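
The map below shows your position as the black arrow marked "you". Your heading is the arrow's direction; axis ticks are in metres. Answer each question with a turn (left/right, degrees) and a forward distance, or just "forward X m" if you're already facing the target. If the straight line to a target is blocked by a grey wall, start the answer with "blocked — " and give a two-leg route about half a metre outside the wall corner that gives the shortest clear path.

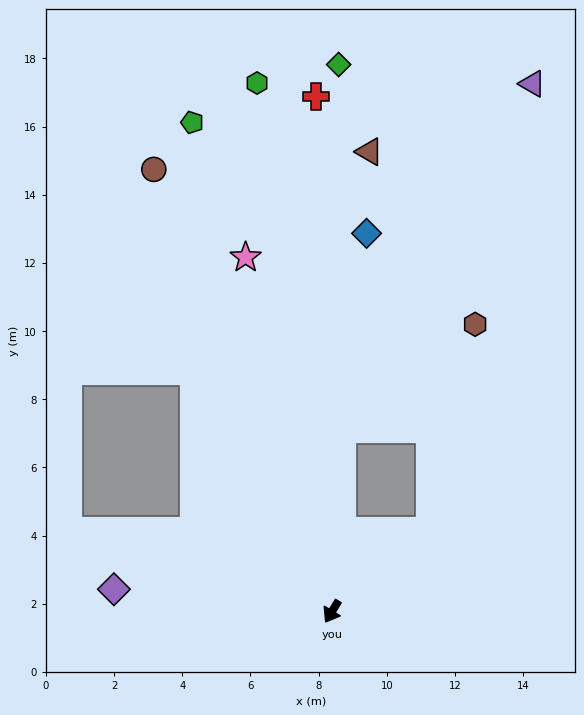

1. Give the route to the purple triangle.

blocked — turn right 152°, forward 5.4 m, then turn right 26°, forward 11.6 m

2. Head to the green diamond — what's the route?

turn right 150°, forward 16.1 m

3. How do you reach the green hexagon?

turn right 141°, forward 15.7 m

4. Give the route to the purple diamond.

turn right 65°, forward 6.4 m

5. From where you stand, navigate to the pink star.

turn right 135°, forward 10.7 m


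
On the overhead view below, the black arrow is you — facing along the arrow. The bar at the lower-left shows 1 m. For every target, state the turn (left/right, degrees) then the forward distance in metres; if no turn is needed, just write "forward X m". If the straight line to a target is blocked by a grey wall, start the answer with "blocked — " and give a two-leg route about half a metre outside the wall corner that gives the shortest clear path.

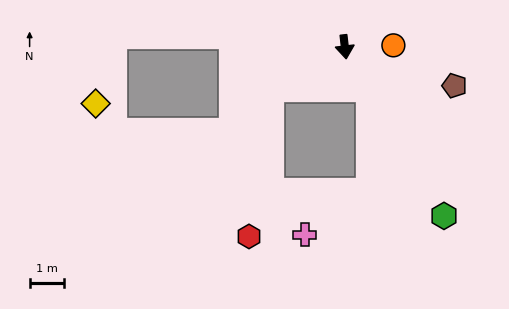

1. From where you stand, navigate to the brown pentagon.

turn left 64°, forward 3.4 m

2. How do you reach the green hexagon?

turn left 24°, forward 5.7 m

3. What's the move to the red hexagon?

blocked — turn right 68°, forward 2.5 m, then turn left 54°, forward 4.4 m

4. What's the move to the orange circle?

turn left 85°, forward 1.4 m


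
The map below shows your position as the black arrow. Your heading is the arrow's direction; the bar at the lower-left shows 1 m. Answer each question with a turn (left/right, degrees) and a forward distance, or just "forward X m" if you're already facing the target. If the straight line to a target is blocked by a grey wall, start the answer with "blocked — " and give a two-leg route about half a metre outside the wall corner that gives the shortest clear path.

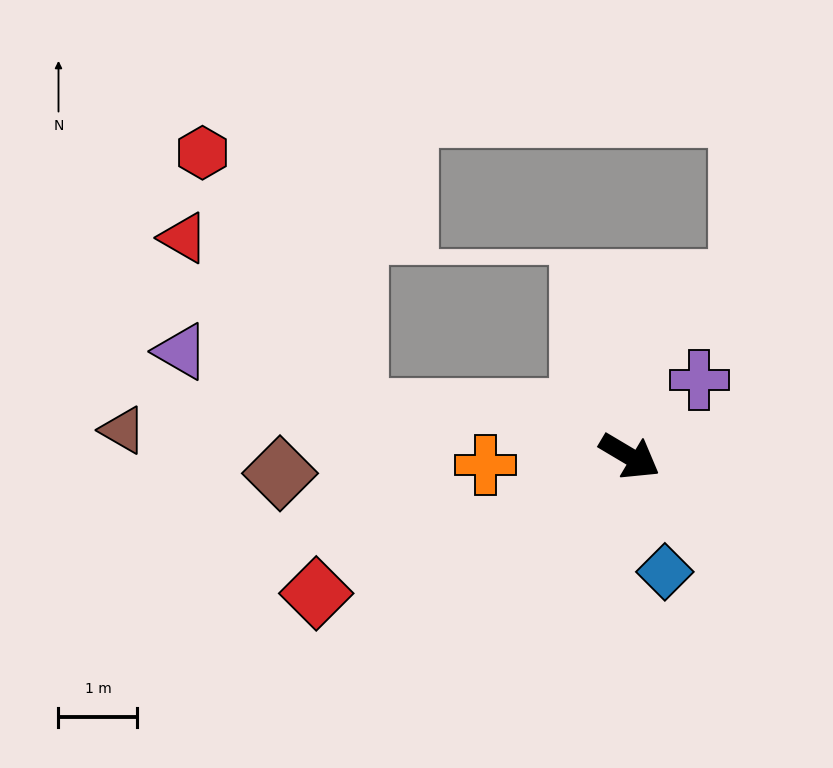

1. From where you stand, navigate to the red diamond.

turn right 126°, forward 4.3 m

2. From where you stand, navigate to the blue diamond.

turn right 42°, forward 1.5 m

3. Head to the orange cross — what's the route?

turn right 146°, forward 1.8 m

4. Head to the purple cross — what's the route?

turn left 78°, forward 1.3 m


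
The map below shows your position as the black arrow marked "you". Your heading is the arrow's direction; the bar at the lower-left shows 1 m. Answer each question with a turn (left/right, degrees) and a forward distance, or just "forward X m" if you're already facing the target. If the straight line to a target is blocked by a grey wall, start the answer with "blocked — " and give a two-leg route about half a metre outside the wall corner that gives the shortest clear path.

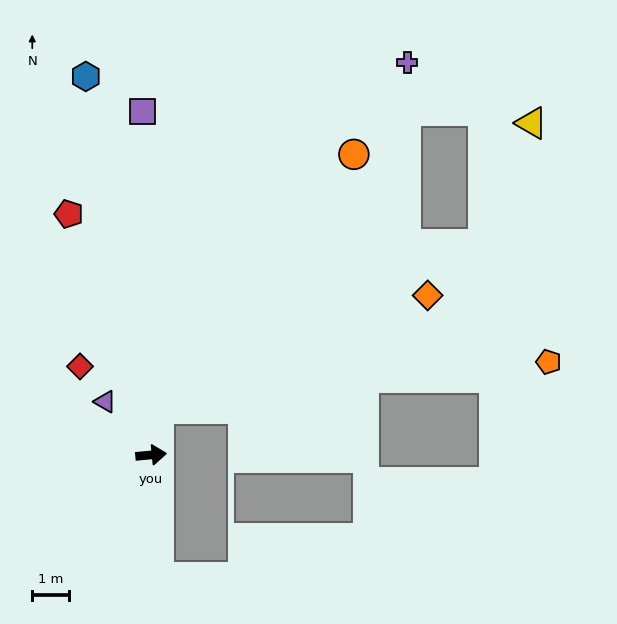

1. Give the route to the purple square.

turn left 86°, forward 9.5 m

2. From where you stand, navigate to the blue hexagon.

turn left 94°, forward 10.6 m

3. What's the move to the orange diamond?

blocked — turn left 75°, forward 1.3 m, then turn right 58°, forward 8.1 m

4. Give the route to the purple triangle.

turn left 125°, forward 1.9 m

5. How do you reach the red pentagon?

turn left 103°, forward 7.0 m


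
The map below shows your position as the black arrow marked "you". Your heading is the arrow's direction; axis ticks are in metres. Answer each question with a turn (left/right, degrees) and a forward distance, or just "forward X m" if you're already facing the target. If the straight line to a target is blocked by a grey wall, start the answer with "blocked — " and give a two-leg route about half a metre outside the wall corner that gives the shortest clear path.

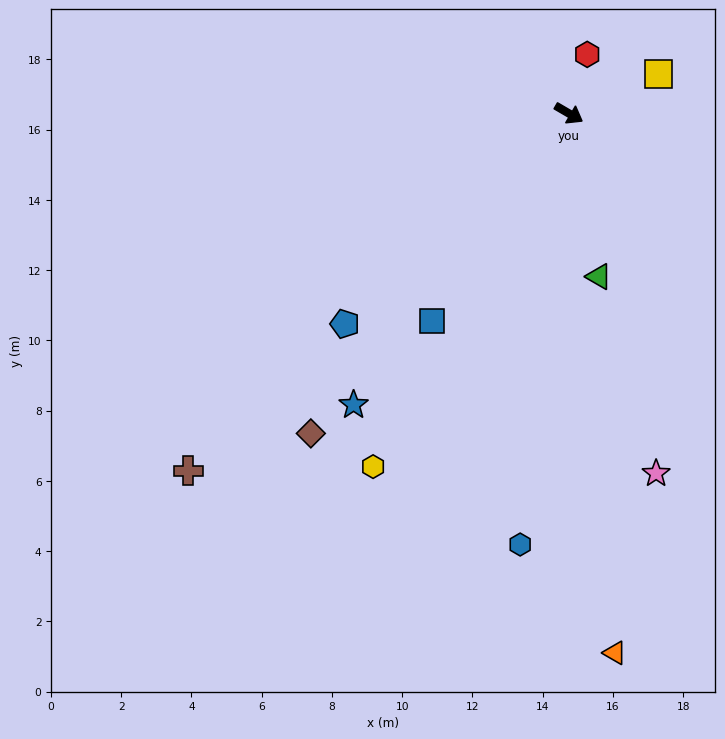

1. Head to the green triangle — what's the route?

turn right 49°, forward 4.7 m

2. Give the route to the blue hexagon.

turn right 66°, forward 12.4 m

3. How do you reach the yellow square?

turn left 54°, forward 2.8 m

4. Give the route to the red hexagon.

turn left 103°, forward 1.8 m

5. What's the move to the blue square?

turn right 93°, forward 7.1 m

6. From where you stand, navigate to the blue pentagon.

turn right 107°, forward 8.8 m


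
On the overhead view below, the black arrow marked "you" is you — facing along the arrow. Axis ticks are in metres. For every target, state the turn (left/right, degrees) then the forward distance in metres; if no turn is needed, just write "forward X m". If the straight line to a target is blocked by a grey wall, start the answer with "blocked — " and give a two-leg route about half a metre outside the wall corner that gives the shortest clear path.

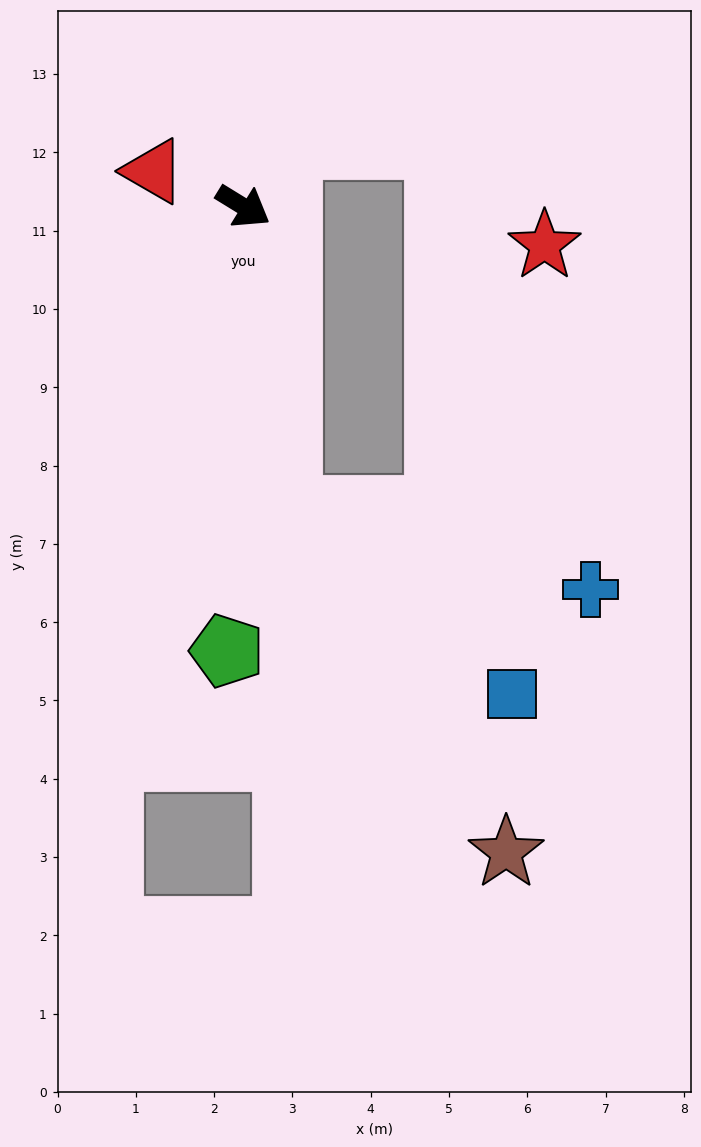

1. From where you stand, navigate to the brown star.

blocked — turn right 50°, forward 3.9 m, then turn left 24°, forward 5.2 m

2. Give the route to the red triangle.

turn right 170°, forward 1.2 m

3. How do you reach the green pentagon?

turn right 61°, forward 5.7 m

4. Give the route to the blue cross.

blocked — turn right 50°, forward 3.9 m, then turn left 67°, forward 4.0 m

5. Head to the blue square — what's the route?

blocked — turn right 50°, forward 3.9 m, then turn left 42°, forward 3.7 m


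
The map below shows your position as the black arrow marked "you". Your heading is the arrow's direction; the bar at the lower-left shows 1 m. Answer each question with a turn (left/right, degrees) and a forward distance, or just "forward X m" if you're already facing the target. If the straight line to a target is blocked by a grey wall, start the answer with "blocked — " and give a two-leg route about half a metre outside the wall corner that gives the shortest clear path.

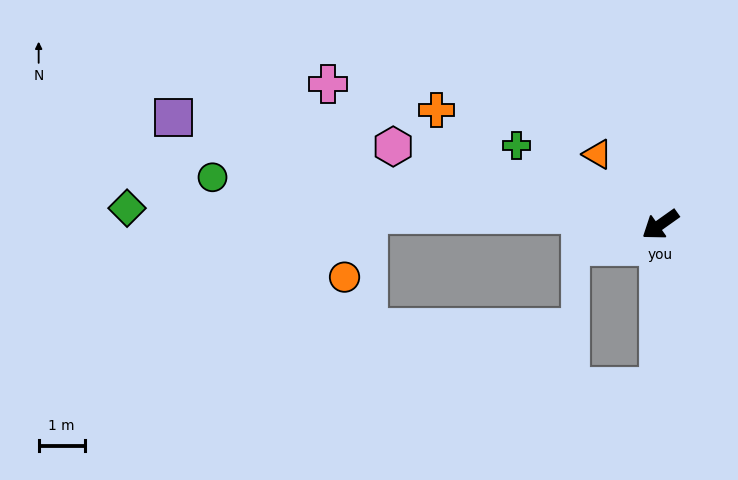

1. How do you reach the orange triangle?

turn right 84°, forward 2.0 m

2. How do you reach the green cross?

turn right 64°, forward 3.6 m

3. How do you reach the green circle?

turn right 41°, forward 9.8 m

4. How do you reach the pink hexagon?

turn right 52°, forward 6.0 m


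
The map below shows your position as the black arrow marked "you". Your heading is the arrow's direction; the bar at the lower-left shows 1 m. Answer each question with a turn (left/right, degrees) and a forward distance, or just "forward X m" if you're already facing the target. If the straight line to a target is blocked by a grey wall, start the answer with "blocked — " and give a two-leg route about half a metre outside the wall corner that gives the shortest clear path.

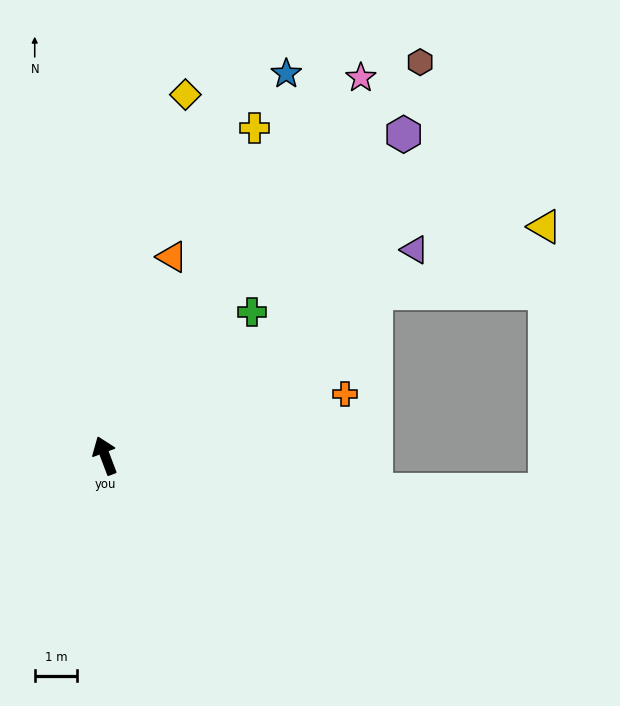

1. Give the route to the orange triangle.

turn right 39°, forward 5.0 m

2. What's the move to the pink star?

turn right 55°, forward 10.8 m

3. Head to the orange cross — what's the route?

turn right 96°, forward 5.9 m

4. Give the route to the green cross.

turn right 66°, forward 4.8 m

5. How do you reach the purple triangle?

turn right 77°, forward 8.8 m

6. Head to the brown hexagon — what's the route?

turn right 59°, forward 11.9 m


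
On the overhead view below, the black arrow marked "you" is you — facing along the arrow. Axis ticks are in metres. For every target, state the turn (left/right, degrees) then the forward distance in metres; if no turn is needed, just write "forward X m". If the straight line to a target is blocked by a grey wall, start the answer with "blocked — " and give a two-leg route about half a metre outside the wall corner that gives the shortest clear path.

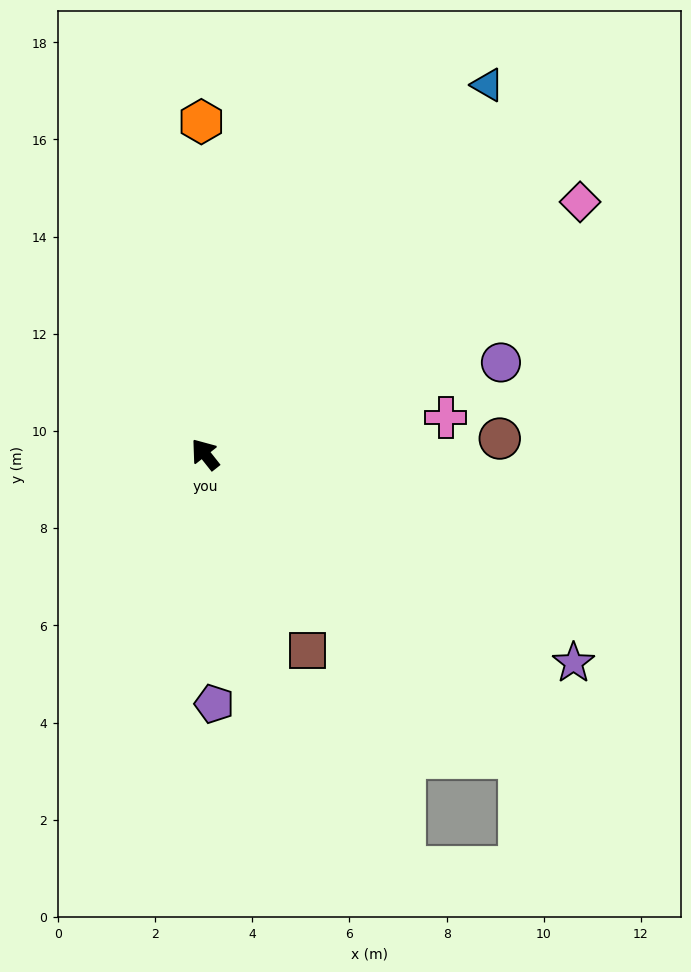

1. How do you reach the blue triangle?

turn right 76°, forward 9.6 m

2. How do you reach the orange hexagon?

turn right 38°, forward 6.8 m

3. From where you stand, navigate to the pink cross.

turn right 120°, forward 5.0 m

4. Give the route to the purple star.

turn right 158°, forward 8.7 m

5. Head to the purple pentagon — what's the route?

turn left 144°, forward 5.1 m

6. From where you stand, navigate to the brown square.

turn left 169°, forward 4.6 m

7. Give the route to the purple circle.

turn right 111°, forward 6.4 m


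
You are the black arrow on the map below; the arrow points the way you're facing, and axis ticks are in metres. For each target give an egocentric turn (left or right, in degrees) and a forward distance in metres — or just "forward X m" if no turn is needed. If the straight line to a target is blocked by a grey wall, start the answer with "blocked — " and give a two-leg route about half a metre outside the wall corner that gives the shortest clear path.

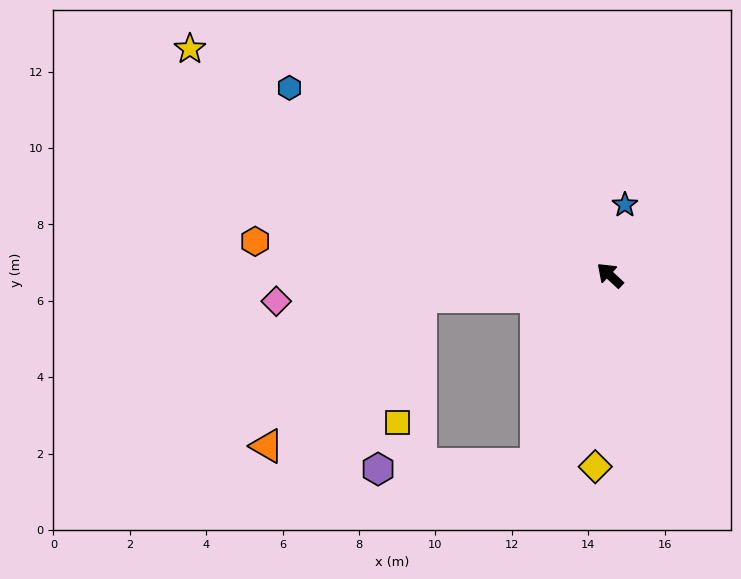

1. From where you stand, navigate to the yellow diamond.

turn left 128°, forward 5.0 m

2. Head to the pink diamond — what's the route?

turn left 47°, forward 8.8 m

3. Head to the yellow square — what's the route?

blocked — turn left 49°, forward 5.0 m, then turn left 73°, forward 3.3 m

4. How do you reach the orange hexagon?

turn left 37°, forward 9.3 m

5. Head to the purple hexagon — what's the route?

blocked — turn left 111°, forward 5.3 m, then turn right 66°, forward 4.1 m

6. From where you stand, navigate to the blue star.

turn right 59°, forward 1.9 m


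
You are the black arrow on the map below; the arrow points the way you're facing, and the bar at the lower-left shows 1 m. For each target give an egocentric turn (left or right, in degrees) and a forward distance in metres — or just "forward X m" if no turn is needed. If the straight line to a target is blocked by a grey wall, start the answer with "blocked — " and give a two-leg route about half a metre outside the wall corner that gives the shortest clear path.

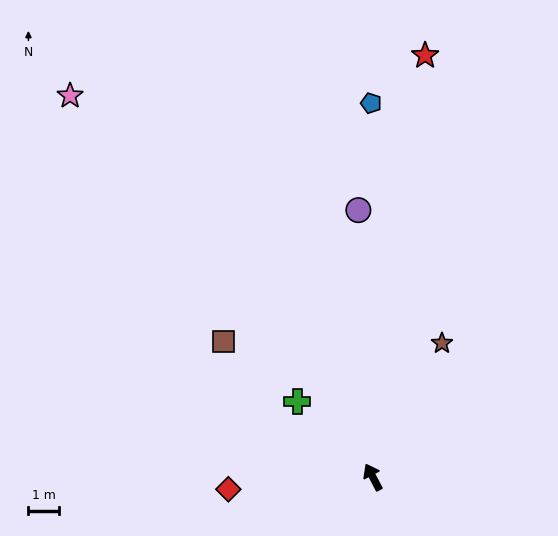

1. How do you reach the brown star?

turn right 55°, forward 4.9 m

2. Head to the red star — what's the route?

turn right 35°, forward 13.7 m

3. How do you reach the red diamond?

turn left 67°, forward 4.7 m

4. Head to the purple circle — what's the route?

turn right 25°, forward 8.6 m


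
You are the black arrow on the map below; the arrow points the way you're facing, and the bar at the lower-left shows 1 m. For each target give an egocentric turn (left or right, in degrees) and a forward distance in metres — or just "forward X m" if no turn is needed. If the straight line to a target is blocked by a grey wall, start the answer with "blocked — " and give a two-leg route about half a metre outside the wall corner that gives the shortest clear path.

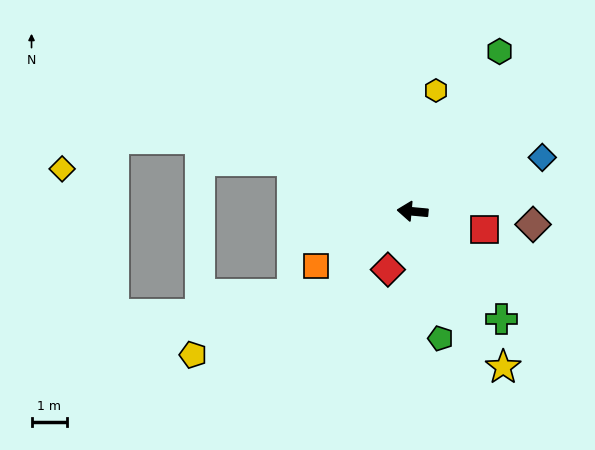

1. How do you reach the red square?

turn left 171°, forward 2.1 m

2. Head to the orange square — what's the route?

turn left 35°, forward 3.1 m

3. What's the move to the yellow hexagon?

turn right 96°, forward 3.4 m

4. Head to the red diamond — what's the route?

turn left 72°, forward 1.8 m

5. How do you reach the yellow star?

turn left 125°, forward 5.0 m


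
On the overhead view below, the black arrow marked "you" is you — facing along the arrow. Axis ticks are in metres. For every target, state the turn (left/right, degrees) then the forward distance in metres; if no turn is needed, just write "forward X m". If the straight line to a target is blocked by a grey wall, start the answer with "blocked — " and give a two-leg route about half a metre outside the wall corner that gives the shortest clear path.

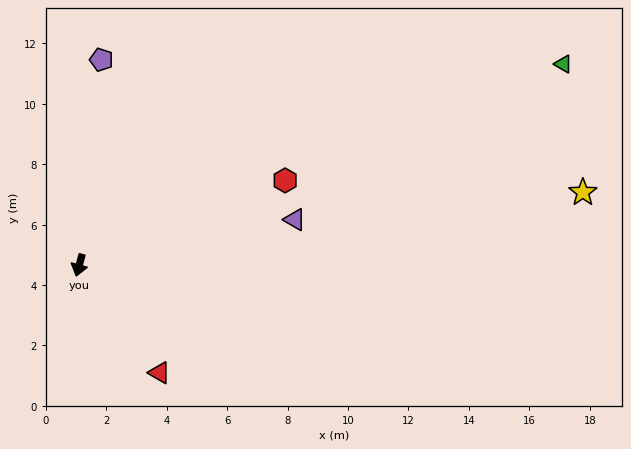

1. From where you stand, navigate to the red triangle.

turn left 52°, forward 4.4 m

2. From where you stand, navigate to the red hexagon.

turn left 128°, forward 7.4 m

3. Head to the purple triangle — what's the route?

turn left 117°, forward 7.3 m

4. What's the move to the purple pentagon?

turn right 171°, forward 6.8 m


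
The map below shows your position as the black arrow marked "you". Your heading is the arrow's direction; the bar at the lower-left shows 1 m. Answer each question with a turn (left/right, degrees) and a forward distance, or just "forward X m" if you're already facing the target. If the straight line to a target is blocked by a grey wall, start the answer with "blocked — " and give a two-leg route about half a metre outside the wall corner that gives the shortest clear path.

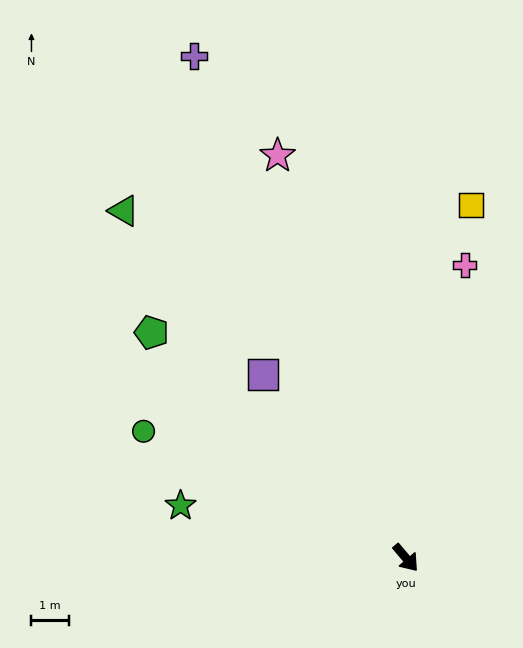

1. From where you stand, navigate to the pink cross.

turn left 128°, forward 8.0 m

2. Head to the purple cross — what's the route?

turn left 163°, forward 14.6 m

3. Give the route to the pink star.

turn left 157°, forward 11.3 m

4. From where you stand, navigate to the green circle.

turn right 156°, forward 7.8 m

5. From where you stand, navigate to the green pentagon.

turn right 172°, forward 9.1 m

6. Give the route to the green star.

turn right 143°, forward 6.2 m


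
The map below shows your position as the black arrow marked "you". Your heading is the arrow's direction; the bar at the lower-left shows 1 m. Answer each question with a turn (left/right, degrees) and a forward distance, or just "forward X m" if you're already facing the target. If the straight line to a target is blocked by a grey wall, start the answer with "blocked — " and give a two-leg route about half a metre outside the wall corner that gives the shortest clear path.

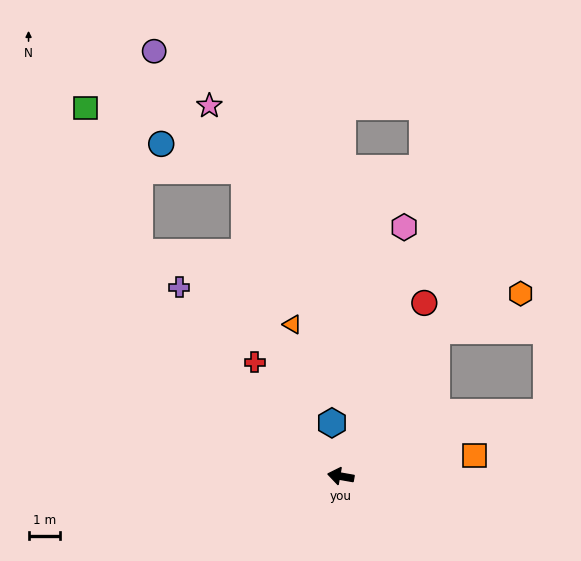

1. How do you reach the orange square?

turn right 161°, forward 4.3 m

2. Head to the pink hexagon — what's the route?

turn right 94°, forward 8.1 m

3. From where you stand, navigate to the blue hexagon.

turn right 71°, forward 1.7 m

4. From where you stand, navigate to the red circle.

turn right 106°, forward 6.1 m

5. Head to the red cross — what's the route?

turn right 43°, forward 4.5 m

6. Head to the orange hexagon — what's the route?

blocked — turn right 113°, forward 5.5 m, then turn right 33°, forward 2.9 m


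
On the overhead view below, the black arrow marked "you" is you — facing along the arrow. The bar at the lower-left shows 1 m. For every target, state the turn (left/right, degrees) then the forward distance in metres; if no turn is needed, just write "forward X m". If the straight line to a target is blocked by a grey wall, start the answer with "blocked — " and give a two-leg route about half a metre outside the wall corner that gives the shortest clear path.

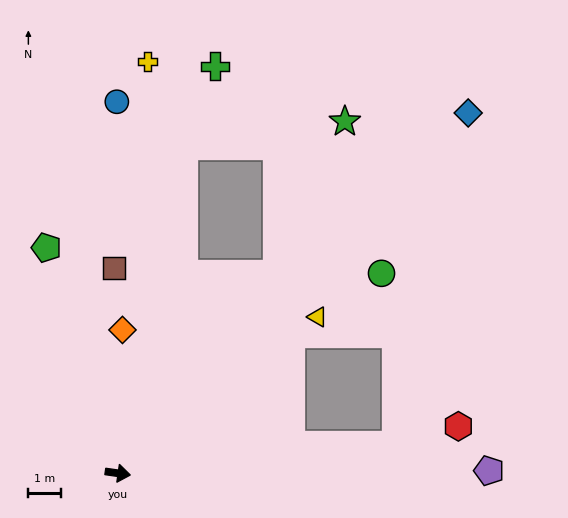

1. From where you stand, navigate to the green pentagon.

turn left 116°, forward 7.3 m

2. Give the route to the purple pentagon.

turn left 9°, forward 11.4 m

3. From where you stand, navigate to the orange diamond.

turn left 96°, forward 4.4 m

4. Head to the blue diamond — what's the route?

turn left 54°, forward 15.4 m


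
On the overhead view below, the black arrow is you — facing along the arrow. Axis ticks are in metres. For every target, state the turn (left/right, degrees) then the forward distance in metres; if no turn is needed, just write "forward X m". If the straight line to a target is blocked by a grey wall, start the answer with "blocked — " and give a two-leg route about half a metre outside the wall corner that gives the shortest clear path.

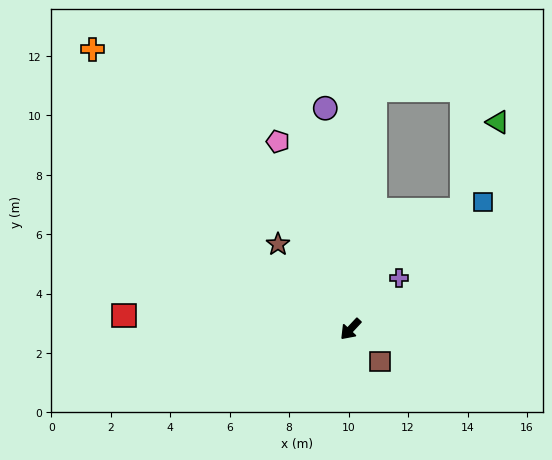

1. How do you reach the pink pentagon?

turn right 116°, forward 6.8 m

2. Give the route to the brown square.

turn left 85°, forward 1.5 m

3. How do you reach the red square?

turn right 51°, forward 7.6 m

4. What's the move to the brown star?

turn right 97°, forward 3.8 m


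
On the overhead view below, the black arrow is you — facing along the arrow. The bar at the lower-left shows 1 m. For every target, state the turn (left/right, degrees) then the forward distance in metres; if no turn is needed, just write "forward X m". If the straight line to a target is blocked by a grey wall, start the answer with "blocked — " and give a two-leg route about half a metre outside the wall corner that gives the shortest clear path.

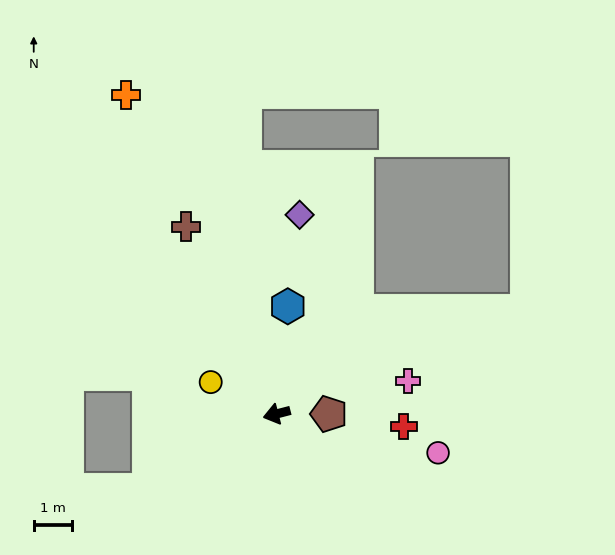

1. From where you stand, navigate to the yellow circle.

turn right 40°, forward 1.9 m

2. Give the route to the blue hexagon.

turn right 110°, forward 2.8 m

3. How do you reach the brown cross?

turn right 79°, forward 5.4 m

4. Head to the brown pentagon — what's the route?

turn left 165°, forward 1.4 m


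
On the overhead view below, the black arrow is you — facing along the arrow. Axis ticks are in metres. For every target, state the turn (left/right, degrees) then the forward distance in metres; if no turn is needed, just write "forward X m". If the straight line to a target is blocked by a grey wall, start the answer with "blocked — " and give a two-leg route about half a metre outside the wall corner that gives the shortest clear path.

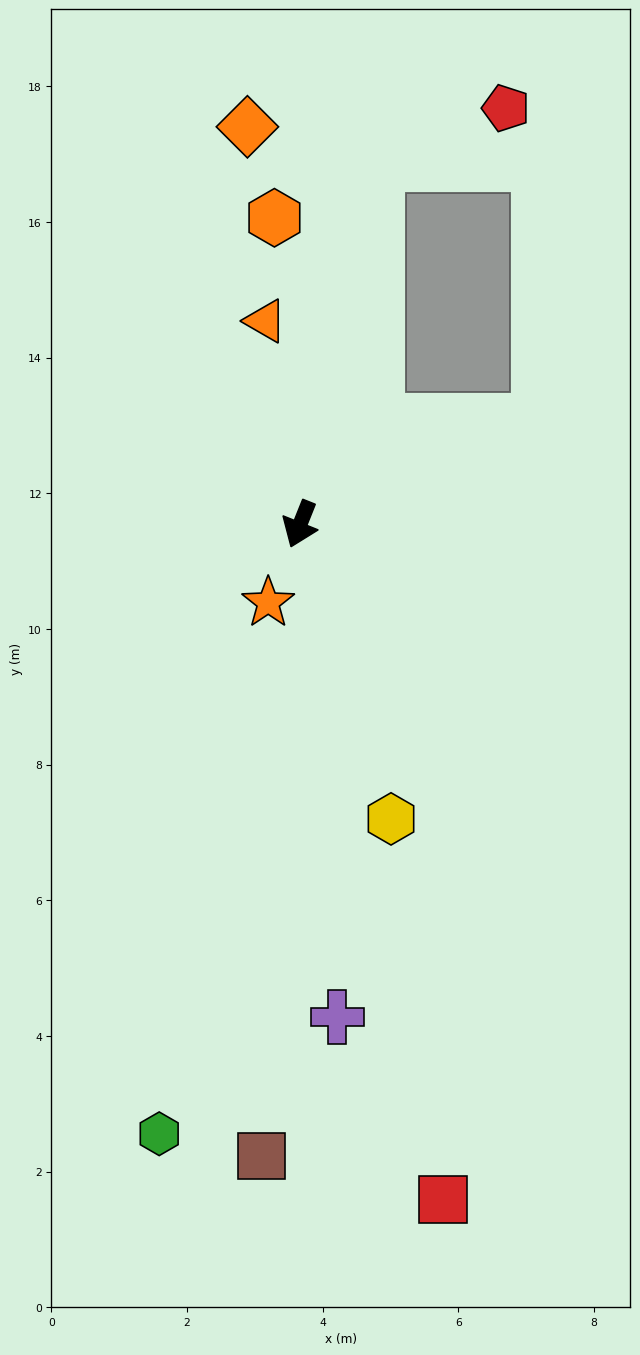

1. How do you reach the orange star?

forward 1.2 m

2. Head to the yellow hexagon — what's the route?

turn left 39°, forward 4.5 m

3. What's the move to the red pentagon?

blocked — turn right 170°, forward 5.4 m, then turn right 55°, forward 2.1 m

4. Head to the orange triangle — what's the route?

turn right 149°, forward 3.0 m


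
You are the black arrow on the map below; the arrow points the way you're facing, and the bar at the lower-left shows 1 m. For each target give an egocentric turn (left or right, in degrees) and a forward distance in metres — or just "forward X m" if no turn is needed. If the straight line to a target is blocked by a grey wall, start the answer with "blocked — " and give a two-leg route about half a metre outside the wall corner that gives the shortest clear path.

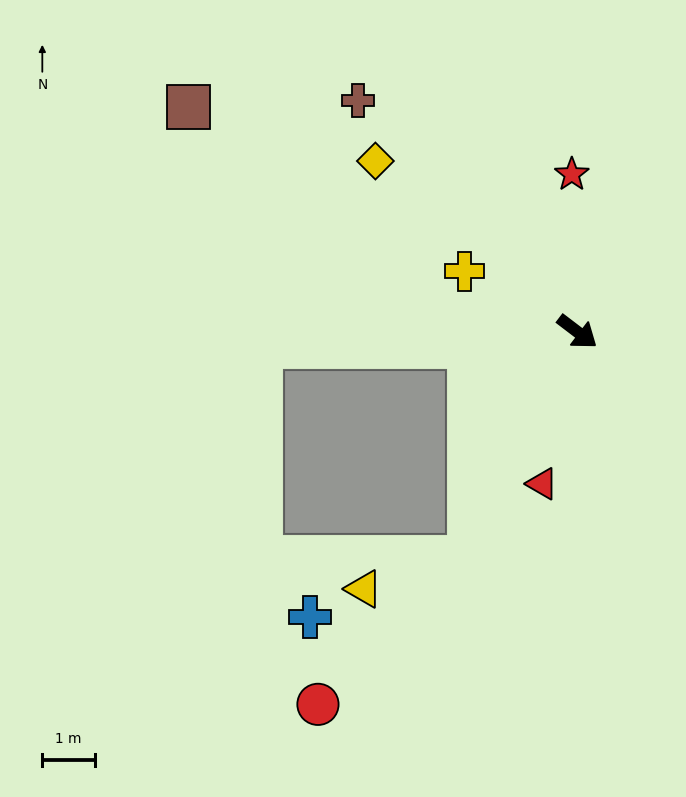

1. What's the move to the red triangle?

turn right 66°, forward 3.0 m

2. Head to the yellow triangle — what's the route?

blocked — turn right 78°, forward 4.8 m, then turn right 48°, forward 2.1 m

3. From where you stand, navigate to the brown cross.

turn left 171°, forward 6.1 m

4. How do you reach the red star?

turn left 129°, forward 3.0 m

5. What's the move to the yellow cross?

turn right 171°, forward 2.5 m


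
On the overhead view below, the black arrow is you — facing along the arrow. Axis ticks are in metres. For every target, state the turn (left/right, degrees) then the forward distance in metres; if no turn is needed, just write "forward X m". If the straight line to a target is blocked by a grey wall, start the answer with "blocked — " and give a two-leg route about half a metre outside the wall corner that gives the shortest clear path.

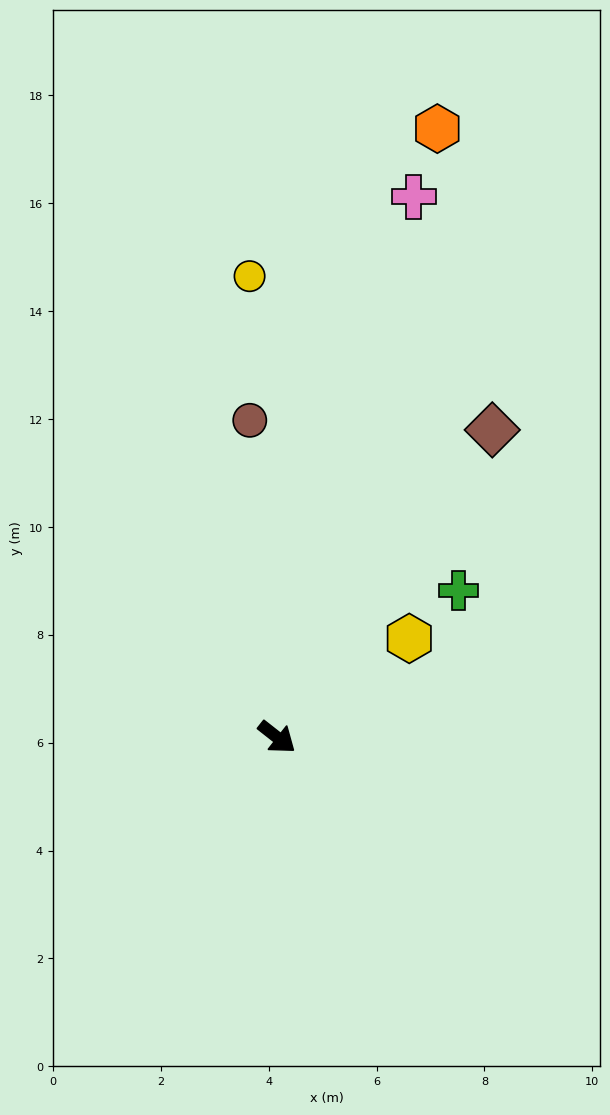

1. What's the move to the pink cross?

turn left 114°, forward 10.3 m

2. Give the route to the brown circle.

turn left 133°, forward 5.9 m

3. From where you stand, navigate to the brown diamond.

turn left 93°, forward 7.0 m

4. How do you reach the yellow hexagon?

turn left 75°, forward 3.1 m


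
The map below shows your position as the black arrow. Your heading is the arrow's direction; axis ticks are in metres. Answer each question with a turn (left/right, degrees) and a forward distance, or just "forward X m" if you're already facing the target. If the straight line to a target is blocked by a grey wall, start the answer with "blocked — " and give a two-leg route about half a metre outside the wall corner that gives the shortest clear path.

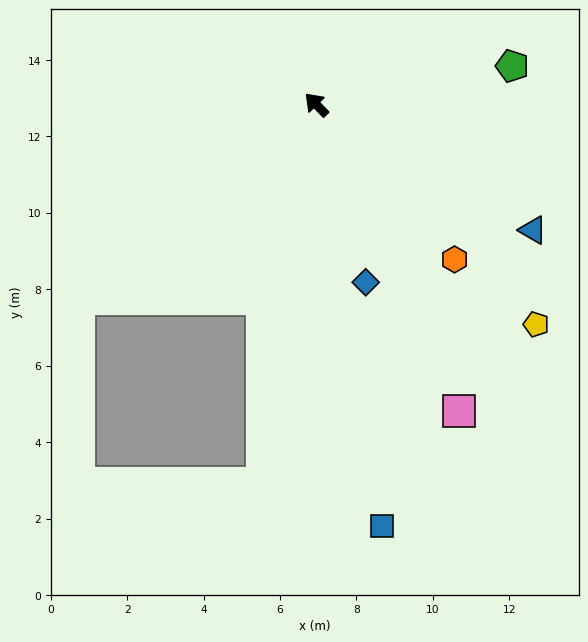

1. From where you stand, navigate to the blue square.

turn left 145°, forward 11.2 m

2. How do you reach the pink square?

turn left 161°, forward 8.9 m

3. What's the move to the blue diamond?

turn left 151°, forward 4.8 m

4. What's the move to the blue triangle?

turn right 164°, forward 6.5 m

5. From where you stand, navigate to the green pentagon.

turn right 123°, forward 5.2 m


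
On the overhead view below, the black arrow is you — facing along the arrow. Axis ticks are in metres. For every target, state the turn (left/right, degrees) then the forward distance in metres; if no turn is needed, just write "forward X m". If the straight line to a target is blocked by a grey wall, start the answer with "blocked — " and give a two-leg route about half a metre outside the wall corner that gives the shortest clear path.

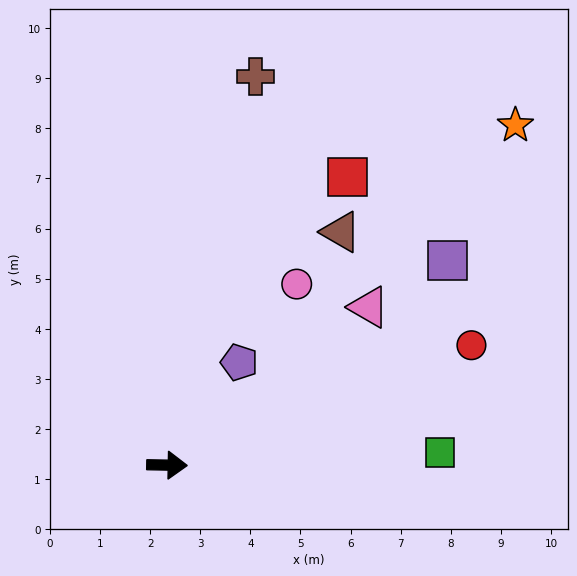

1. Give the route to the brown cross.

turn left 78°, forward 8.0 m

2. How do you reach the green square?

turn left 4°, forward 5.5 m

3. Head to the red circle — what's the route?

turn left 23°, forward 6.5 m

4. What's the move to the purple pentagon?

turn left 56°, forward 2.5 m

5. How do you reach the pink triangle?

turn left 39°, forward 5.1 m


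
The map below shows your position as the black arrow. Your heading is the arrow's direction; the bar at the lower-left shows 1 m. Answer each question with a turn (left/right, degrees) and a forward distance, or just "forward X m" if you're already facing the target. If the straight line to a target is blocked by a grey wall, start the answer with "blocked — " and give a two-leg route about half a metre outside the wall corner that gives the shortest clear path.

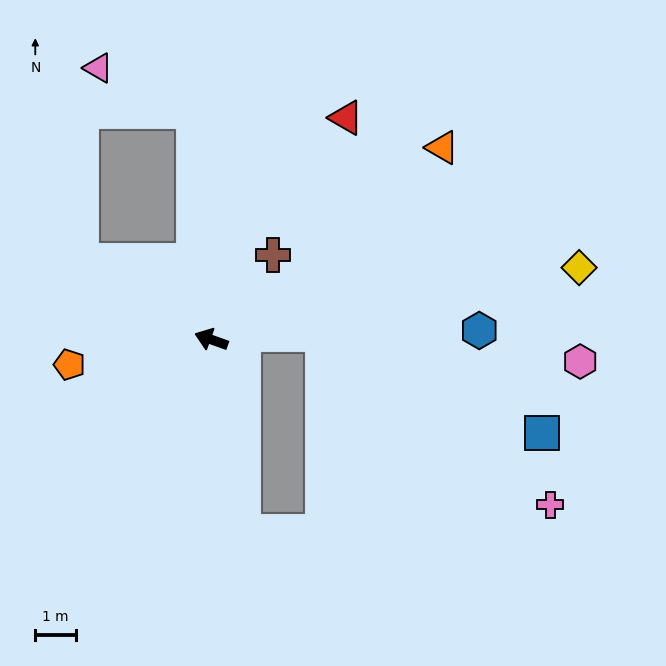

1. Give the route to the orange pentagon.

turn left 30°, forward 3.6 m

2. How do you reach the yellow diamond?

turn right 149°, forward 9.2 m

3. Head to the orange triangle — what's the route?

turn right 121°, forward 7.4 m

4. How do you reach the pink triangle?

blocked — turn right 66°, forward 5.7 m, then turn left 61°, forward 2.6 m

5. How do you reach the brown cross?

turn right 106°, forward 2.6 m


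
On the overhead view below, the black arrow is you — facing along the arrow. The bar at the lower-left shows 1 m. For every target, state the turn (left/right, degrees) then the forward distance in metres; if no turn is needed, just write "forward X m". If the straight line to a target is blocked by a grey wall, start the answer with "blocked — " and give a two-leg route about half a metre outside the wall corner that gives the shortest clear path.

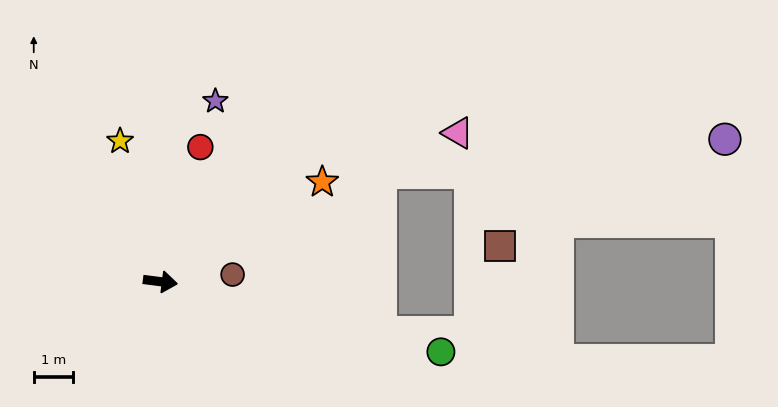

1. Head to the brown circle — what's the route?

turn left 13°, forward 1.9 m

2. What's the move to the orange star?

turn left 39°, forward 4.9 m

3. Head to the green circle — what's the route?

turn right 7°, forward 7.4 m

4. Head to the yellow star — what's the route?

turn left 113°, forward 3.8 m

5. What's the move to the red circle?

turn left 81°, forward 3.6 m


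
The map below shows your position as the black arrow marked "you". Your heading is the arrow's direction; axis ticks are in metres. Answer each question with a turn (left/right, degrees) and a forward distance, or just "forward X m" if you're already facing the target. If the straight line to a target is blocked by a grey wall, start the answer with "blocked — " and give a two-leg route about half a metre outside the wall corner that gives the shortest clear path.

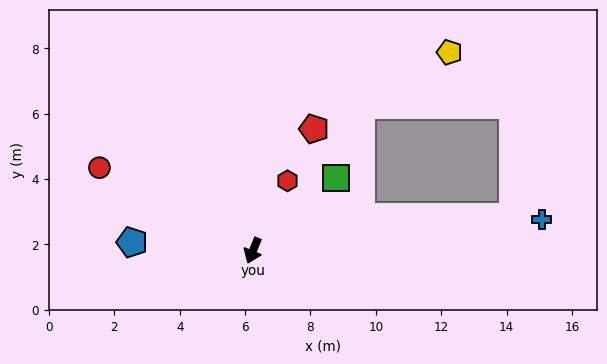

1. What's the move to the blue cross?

turn left 119°, forward 8.9 m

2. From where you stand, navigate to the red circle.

turn right 96°, forward 5.3 m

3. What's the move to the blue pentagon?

turn right 72°, forward 3.7 m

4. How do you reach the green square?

turn left 154°, forward 3.4 m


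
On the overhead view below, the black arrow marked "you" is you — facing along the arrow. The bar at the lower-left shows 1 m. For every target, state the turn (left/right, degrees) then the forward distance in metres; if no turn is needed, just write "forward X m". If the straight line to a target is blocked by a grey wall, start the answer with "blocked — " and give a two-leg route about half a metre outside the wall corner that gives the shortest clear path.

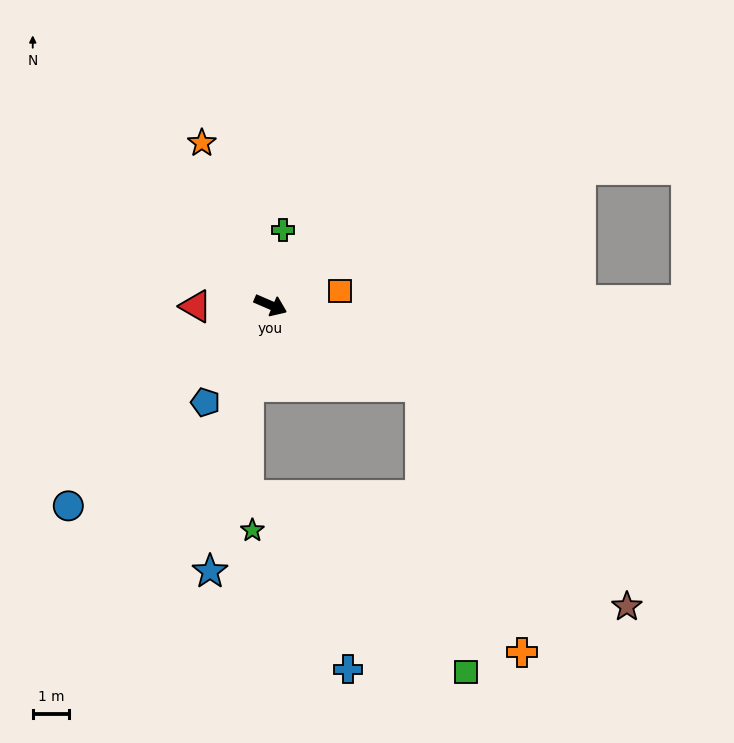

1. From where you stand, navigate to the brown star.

blocked — turn right 5°, forward 4.7 m, then turn right 18°, forward 8.3 m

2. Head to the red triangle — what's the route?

turn right 156°, forward 2.1 m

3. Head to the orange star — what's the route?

turn left 136°, forward 4.9 m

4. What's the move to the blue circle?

turn right 112°, forward 7.9 m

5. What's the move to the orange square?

turn left 35°, forward 2.0 m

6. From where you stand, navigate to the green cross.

turn left 104°, forward 2.1 m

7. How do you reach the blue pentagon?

turn right 101°, forward 3.2 m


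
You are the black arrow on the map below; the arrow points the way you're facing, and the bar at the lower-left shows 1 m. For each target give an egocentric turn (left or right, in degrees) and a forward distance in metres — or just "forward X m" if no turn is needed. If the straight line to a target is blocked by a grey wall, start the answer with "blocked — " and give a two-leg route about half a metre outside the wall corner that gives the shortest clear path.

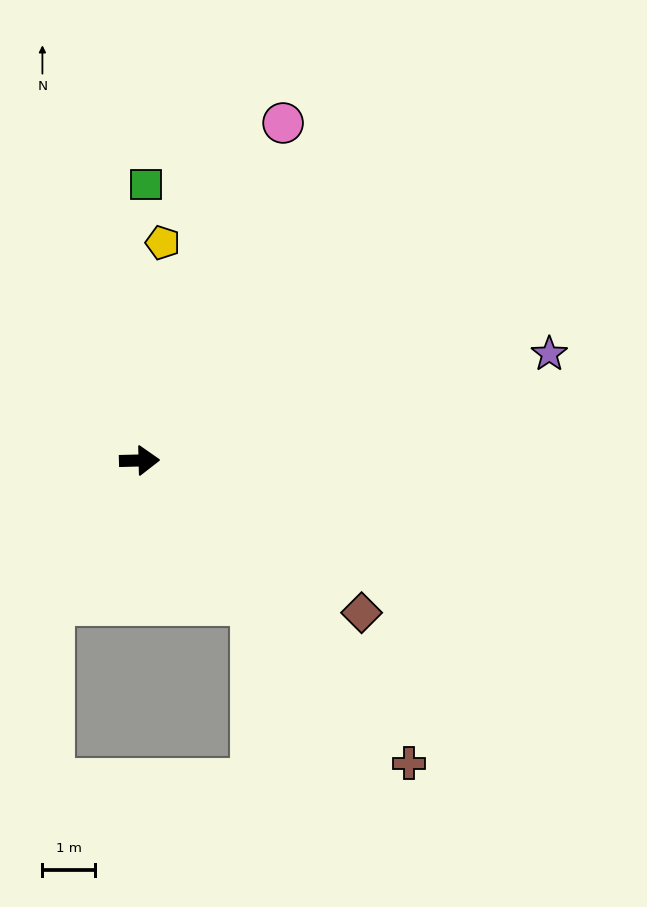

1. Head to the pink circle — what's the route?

turn left 65°, forward 7.0 m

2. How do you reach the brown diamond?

turn right 36°, forward 5.1 m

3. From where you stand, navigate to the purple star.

turn left 13°, forward 8.0 m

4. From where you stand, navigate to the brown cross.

turn right 50°, forward 7.7 m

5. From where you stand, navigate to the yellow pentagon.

turn left 82°, forward 4.2 m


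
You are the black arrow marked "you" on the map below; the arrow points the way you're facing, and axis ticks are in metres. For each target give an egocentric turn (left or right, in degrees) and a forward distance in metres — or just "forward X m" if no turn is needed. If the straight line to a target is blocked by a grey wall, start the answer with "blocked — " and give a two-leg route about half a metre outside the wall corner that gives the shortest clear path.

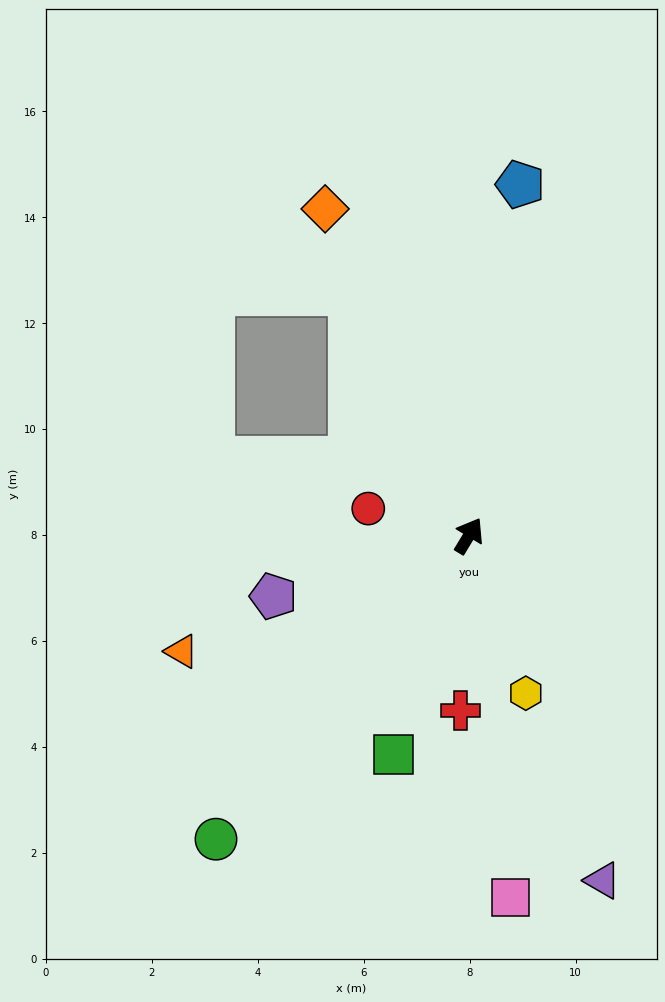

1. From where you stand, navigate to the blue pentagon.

turn left 23°, forward 6.7 m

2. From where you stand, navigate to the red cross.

turn right 152°, forward 3.3 m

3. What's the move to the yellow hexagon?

turn right 129°, forward 3.2 m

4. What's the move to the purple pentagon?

turn left 138°, forward 3.9 m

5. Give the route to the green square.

turn right 168°, forward 4.4 m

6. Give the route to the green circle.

turn left 171°, forward 7.5 m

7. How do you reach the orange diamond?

turn left 55°, forward 6.7 m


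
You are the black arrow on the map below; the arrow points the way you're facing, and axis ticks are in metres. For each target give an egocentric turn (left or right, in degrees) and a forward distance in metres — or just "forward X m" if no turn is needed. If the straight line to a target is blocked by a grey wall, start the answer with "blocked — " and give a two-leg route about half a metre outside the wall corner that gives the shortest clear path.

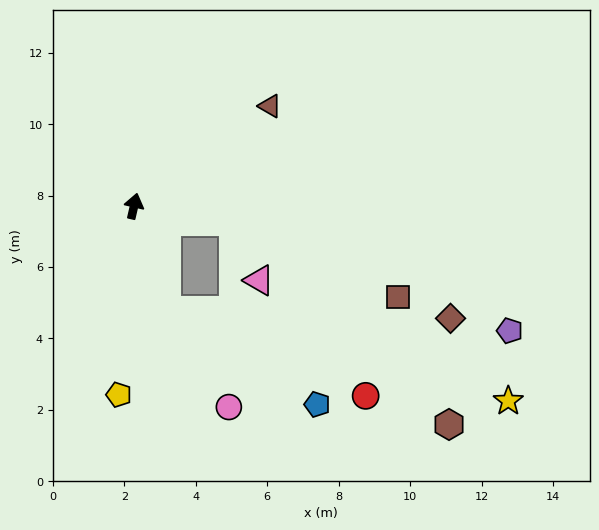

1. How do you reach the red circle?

blocked — turn right 150°, forward 3.1 m, then turn left 50°, forward 6.1 m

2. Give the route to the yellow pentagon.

turn right 172°, forward 5.3 m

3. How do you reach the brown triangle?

turn right 41°, forward 4.7 m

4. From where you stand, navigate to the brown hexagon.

blocked — turn right 85°, forward 2.8 m, then turn right 36°, forward 8.3 m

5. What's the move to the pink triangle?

blocked — turn right 85°, forward 2.8 m, then turn right 60°, forward 1.8 m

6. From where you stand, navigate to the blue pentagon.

blocked — turn right 150°, forward 3.1 m, then turn left 41°, forward 5.0 m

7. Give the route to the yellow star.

blocked — turn right 85°, forward 2.8 m, then turn right 25°, forward 9.2 m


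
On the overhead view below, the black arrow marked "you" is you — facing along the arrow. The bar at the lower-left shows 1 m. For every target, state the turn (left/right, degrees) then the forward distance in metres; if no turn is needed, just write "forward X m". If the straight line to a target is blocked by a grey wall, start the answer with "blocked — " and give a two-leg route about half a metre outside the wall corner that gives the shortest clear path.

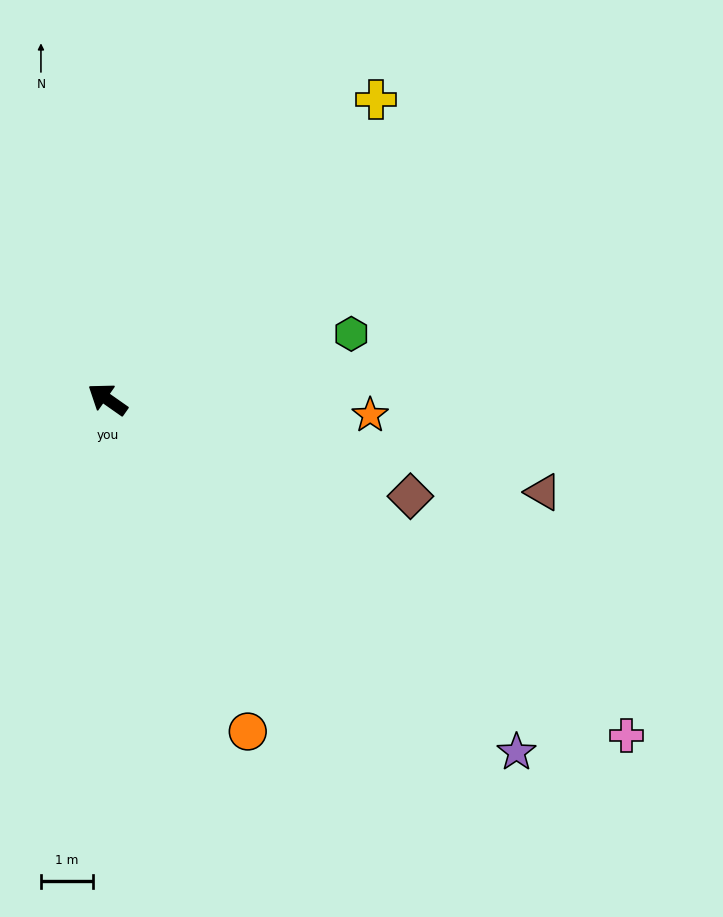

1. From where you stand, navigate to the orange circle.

turn left 148°, forward 6.9 m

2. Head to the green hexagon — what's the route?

turn right 130°, forward 4.8 m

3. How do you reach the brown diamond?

turn right 163°, forward 6.1 m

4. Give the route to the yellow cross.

turn right 97°, forward 7.7 m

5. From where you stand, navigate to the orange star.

turn right 148°, forward 5.0 m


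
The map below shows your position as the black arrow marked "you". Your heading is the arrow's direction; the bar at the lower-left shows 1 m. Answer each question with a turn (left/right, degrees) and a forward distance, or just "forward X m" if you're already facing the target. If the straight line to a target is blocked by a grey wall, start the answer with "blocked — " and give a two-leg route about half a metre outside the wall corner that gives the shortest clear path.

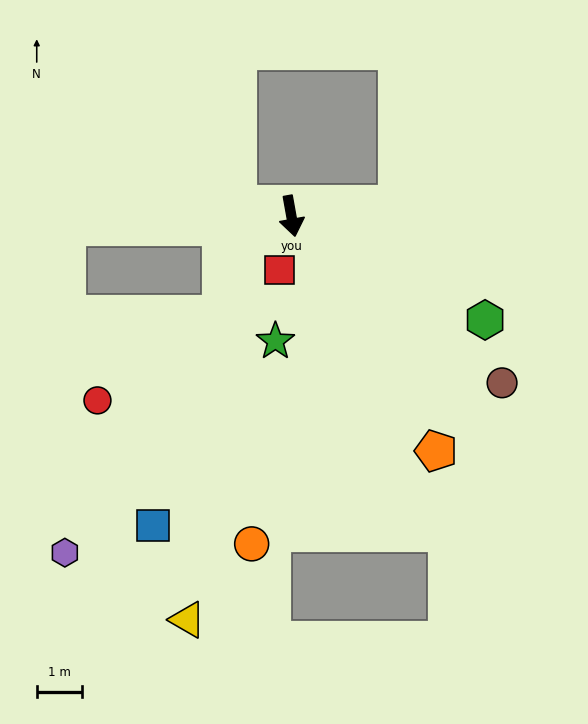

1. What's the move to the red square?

turn right 23°, forward 1.2 m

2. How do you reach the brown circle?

turn left 41°, forward 5.9 m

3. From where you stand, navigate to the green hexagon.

turn left 52°, forward 4.8 m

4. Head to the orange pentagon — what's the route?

turn left 21°, forward 6.1 m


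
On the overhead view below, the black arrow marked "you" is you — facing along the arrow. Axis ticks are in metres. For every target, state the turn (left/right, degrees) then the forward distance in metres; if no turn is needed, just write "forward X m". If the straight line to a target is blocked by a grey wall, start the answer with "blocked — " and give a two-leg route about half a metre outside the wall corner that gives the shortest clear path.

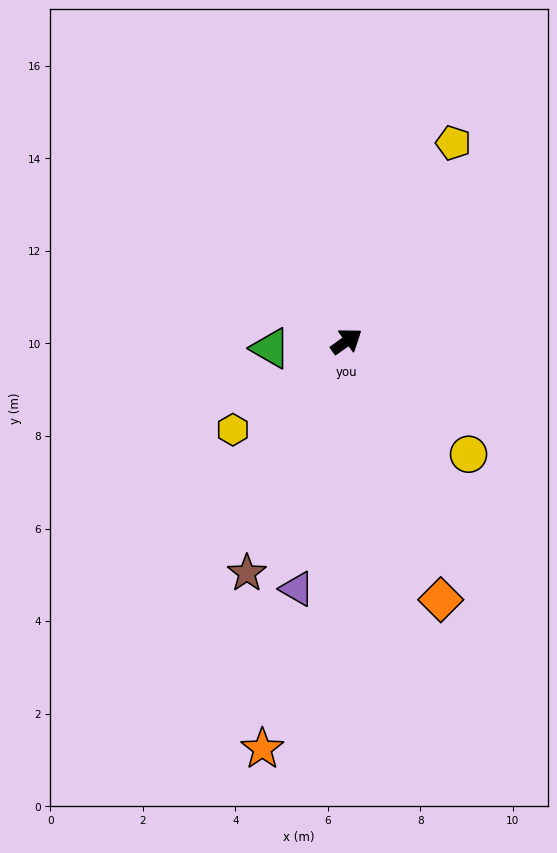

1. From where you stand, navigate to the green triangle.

turn left 150°, forward 1.7 m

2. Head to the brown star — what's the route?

turn right 149°, forward 5.5 m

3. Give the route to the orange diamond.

turn right 105°, forward 5.9 m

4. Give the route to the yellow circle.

turn right 78°, forward 3.6 m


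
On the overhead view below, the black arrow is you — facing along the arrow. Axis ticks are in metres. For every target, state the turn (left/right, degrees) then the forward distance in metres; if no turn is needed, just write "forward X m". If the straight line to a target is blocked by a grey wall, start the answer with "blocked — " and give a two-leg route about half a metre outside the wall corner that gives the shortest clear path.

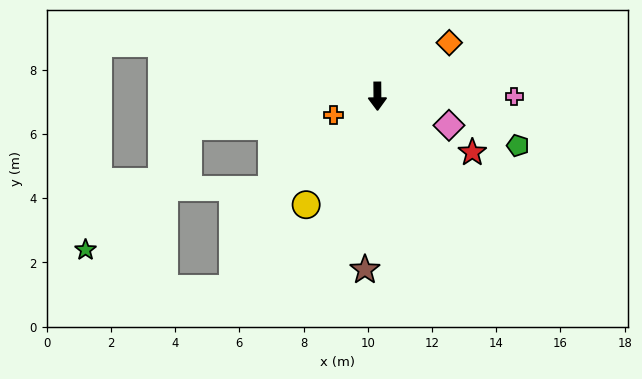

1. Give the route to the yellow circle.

turn right 34°, forward 4.0 m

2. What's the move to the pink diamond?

turn left 67°, forward 2.4 m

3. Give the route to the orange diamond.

turn left 126°, forward 2.8 m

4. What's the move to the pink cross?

turn left 89°, forward 4.3 m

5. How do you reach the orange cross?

turn right 67°, forward 1.5 m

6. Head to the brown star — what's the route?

turn right 5°, forward 5.4 m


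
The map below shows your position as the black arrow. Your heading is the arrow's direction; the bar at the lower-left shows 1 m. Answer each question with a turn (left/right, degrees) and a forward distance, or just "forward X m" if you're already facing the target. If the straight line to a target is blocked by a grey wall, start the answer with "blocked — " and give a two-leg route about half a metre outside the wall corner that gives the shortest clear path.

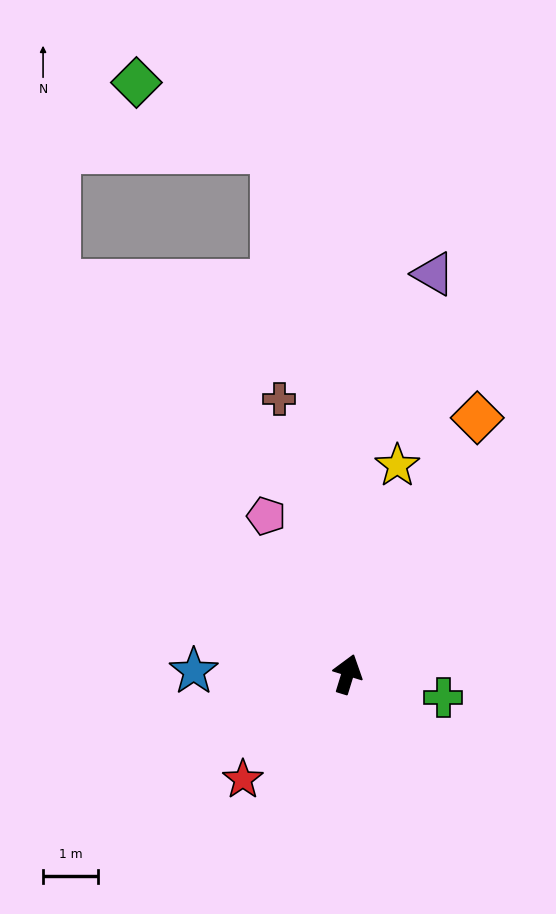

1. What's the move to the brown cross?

turn left 31°, forward 5.1 m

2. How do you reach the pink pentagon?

turn left 44°, forward 3.2 m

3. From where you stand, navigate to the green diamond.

blocked — turn left 25°, forward 9.5 m, then turn left 56°, forward 2.8 m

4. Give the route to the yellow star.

turn left 4°, forward 3.9 m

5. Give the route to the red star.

turn left 152°, forward 2.7 m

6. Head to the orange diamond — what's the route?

turn right 10°, forward 5.2 m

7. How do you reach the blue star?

turn left 106°, forward 2.8 m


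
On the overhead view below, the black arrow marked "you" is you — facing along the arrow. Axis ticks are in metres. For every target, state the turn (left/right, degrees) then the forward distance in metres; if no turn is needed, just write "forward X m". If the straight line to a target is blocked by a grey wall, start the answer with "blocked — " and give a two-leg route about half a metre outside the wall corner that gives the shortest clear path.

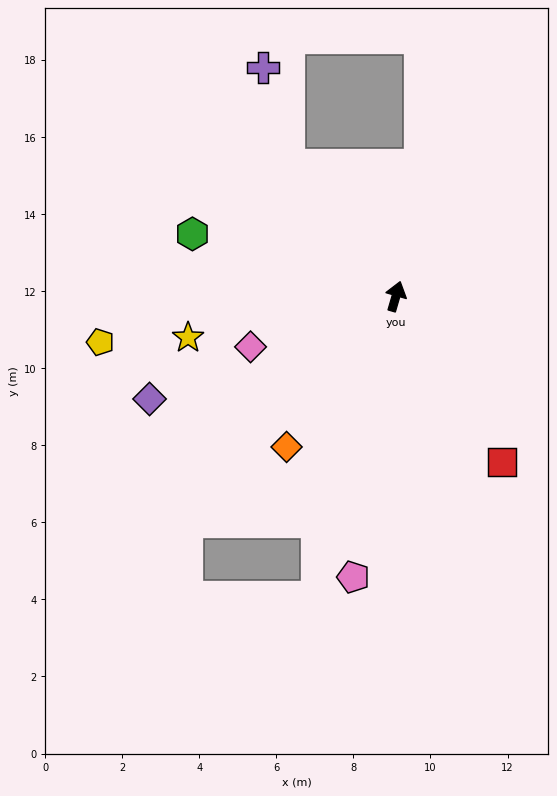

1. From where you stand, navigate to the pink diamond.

turn left 125°, forward 4.0 m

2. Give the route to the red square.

turn right 131°, forward 5.1 m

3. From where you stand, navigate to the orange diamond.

turn left 160°, forward 4.8 m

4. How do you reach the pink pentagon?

turn right 172°, forward 7.4 m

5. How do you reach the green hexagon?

turn left 89°, forward 5.5 m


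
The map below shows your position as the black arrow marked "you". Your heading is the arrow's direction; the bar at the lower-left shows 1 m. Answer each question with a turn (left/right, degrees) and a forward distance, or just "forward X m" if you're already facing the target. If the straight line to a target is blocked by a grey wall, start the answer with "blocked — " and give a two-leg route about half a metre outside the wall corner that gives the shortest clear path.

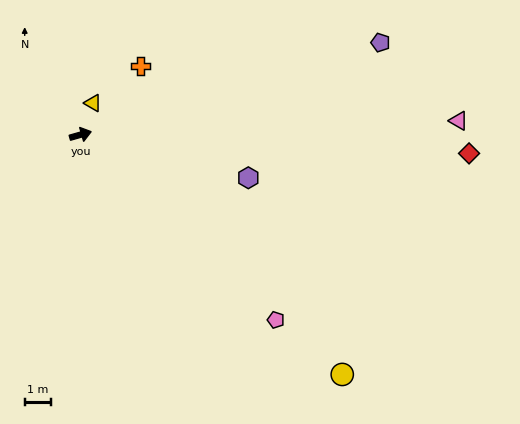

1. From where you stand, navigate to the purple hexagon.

turn right 30°, forward 6.6 m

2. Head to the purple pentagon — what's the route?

forward 11.9 m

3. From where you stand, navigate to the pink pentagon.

turn right 59°, forward 10.2 m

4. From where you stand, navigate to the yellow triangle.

turn left 53°, forward 1.3 m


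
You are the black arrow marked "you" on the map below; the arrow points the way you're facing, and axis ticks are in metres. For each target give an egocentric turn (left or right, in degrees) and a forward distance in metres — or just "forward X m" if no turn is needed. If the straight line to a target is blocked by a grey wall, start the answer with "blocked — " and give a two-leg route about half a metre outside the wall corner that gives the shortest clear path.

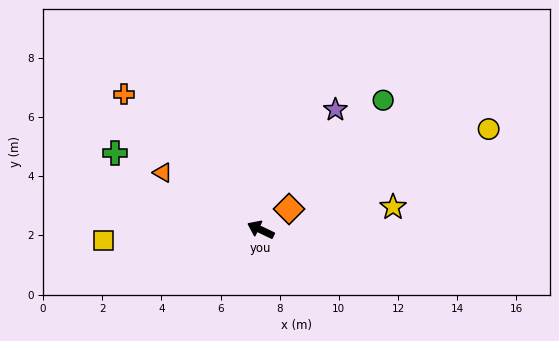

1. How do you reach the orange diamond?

turn right 118°, forward 1.2 m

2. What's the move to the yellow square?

turn left 29°, forward 5.3 m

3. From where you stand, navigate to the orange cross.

turn right 19°, forward 6.5 m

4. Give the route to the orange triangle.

turn right 5°, forward 3.8 m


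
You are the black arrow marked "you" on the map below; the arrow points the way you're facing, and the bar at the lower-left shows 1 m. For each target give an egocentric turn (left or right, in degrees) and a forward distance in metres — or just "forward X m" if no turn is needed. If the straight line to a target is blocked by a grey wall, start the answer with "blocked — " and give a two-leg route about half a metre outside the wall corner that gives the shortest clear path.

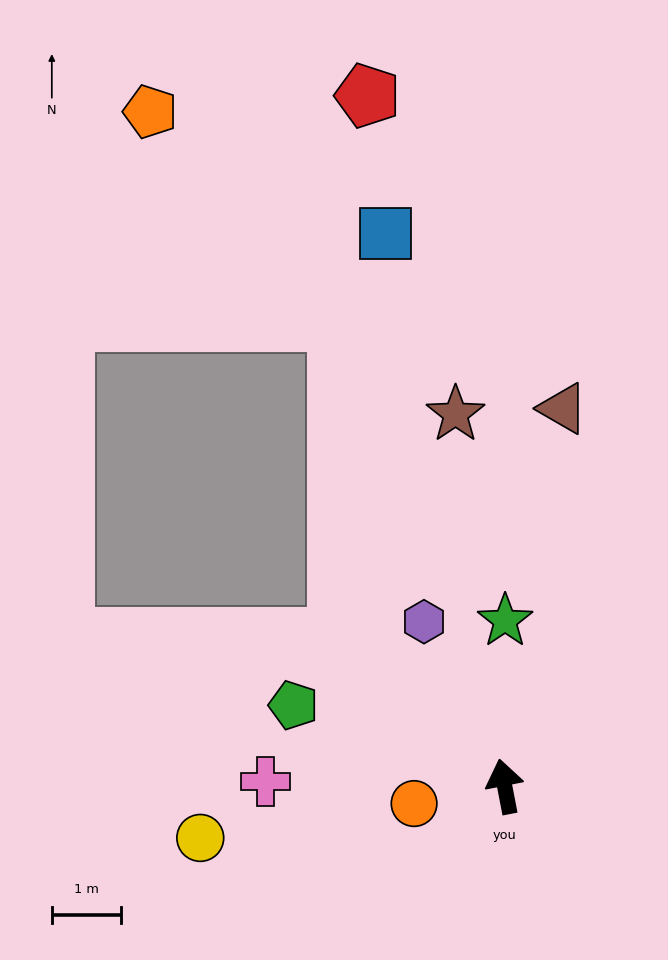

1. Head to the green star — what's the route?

turn right 11°, forward 2.4 m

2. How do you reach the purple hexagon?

turn left 15°, forward 2.6 m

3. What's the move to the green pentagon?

turn left 58°, forward 3.3 m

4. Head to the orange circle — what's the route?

turn left 90°, forward 1.3 m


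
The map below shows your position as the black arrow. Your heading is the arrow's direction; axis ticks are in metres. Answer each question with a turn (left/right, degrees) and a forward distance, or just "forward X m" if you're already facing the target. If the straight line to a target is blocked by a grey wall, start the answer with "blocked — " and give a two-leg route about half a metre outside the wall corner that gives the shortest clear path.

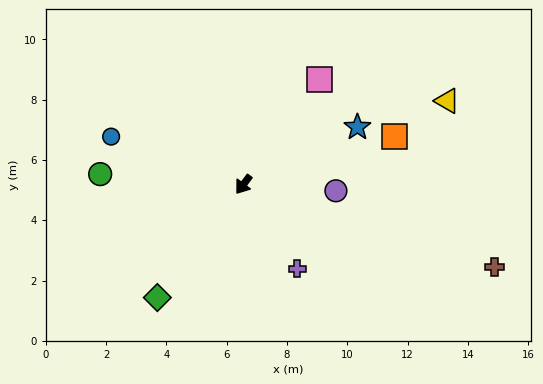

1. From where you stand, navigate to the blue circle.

turn right 73°, forward 4.7 m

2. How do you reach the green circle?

turn right 57°, forward 4.8 m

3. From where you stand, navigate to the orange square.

turn left 144°, forward 5.3 m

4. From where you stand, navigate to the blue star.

turn left 153°, forward 4.2 m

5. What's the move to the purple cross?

turn left 69°, forward 3.3 m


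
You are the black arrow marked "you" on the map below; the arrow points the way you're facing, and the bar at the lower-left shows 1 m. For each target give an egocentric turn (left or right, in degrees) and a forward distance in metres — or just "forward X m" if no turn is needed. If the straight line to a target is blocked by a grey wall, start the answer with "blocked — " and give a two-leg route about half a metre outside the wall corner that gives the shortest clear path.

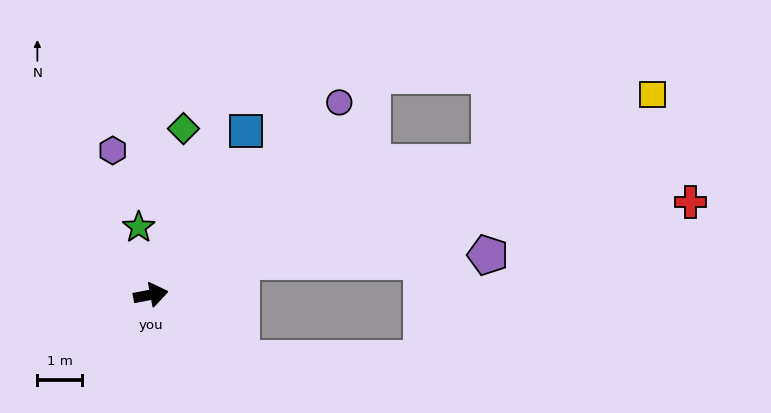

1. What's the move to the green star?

turn left 89°, forward 1.5 m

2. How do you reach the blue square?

turn left 49°, forward 4.3 m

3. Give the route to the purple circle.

turn left 35°, forward 6.1 m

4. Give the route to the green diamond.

turn left 68°, forward 3.8 m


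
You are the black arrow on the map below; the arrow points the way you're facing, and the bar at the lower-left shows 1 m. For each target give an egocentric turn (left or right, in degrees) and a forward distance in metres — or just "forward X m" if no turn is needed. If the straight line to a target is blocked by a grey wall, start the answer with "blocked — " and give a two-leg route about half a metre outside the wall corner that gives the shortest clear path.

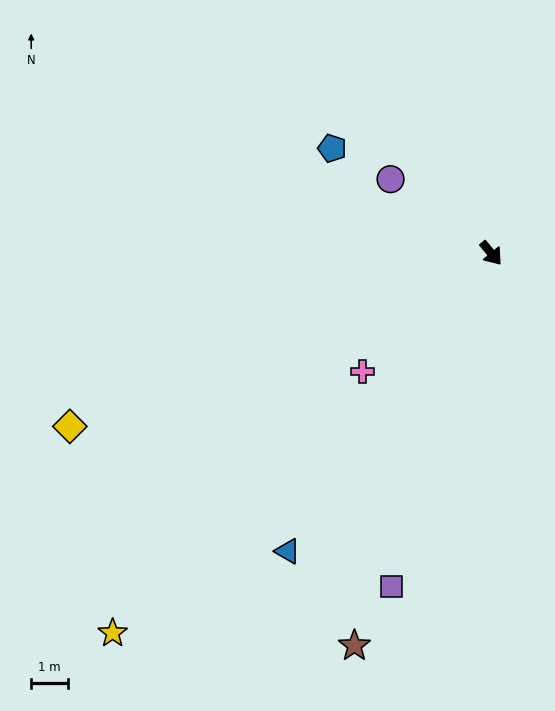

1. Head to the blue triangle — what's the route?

turn right 74°, forward 9.9 m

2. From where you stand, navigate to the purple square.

turn right 56°, forward 9.5 m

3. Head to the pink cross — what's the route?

turn right 87°, forward 4.8 m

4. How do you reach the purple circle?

turn right 166°, forward 3.4 m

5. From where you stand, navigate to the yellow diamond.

turn right 107°, forward 12.5 m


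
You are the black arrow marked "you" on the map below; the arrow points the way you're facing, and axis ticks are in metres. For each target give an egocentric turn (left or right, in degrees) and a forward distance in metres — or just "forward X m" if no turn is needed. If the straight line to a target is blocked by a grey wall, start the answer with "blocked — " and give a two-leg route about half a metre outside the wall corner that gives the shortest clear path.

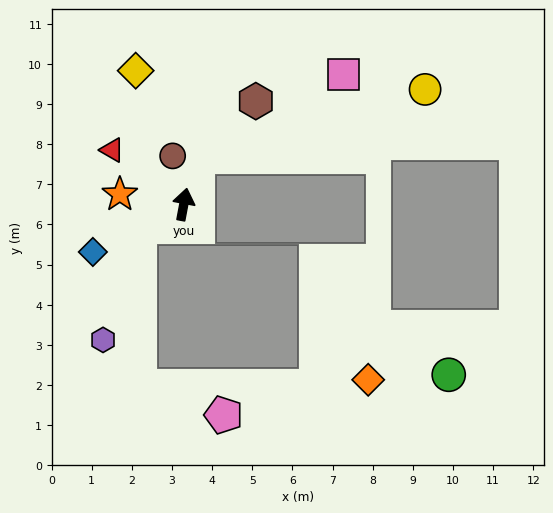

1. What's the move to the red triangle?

turn left 63°, forward 2.2 m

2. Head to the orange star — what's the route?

turn left 92°, forward 1.6 m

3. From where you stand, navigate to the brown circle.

turn left 24°, forward 1.2 m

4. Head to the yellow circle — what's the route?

blocked — turn right 6°, forward 1.2 m, then turn right 57°, forward 5.9 m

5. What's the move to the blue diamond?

turn left 128°, forward 2.6 m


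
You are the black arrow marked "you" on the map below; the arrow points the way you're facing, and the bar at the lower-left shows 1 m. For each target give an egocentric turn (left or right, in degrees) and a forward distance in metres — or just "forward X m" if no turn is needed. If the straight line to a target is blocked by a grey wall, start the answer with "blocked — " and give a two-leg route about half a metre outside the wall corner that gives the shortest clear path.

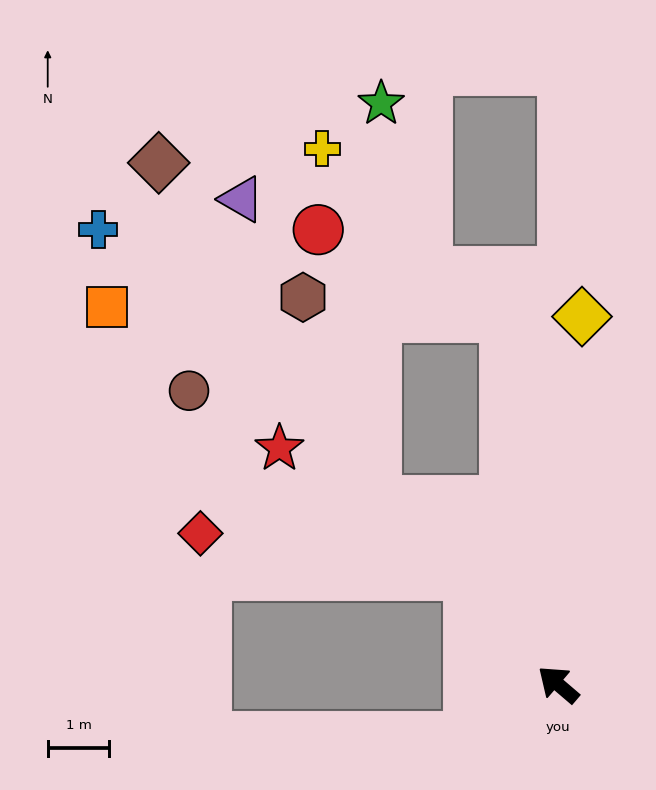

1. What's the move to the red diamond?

blocked — turn right 11°, forward 2.3 m, then turn left 43°, forward 4.4 m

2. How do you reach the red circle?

blocked — turn right 41°, forward 6.0 m, then turn left 57°, forward 3.3 m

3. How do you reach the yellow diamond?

turn right 53°, forward 6.0 m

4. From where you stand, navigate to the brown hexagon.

blocked — turn right 41°, forward 6.0 m, then turn left 76°, forward 3.3 m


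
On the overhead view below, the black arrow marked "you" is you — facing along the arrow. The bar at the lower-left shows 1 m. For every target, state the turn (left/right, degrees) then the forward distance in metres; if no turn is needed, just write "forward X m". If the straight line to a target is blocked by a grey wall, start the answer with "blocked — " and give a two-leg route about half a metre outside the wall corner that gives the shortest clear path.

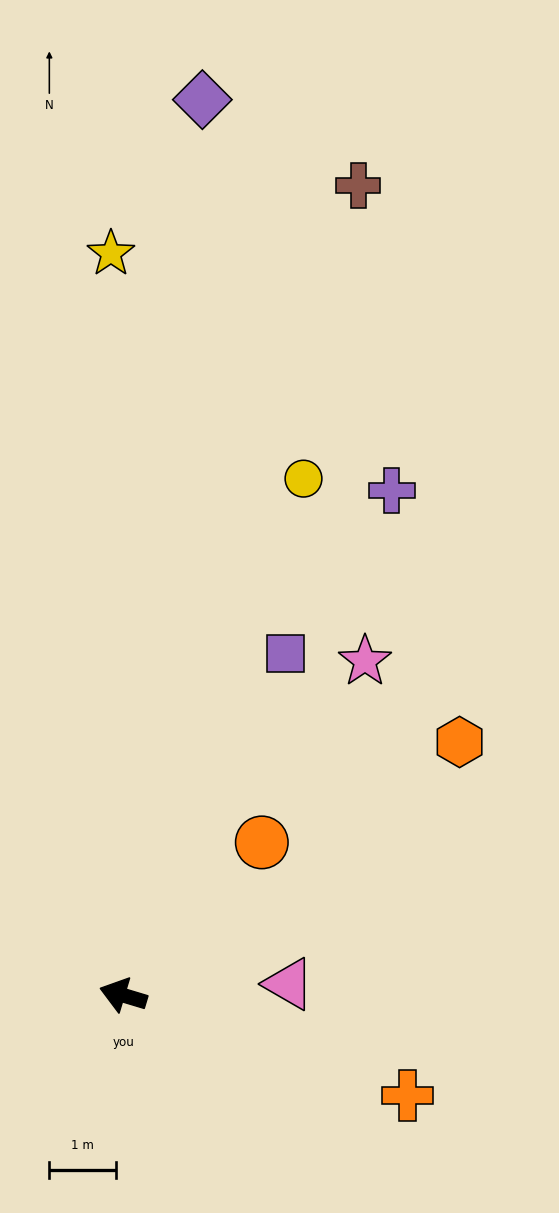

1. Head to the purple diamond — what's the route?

turn right 78°, forward 13.5 m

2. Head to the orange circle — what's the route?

turn right 115°, forward 3.1 m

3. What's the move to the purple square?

turn right 99°, forward 5.7 m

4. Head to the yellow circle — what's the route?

turn right 93°, forward 8.2 m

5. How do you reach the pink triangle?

turn right 159°, forward 2.5 m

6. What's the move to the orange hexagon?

turn right 126°, forward 6.3 m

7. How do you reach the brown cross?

turn right 89°, forward 12.7 m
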